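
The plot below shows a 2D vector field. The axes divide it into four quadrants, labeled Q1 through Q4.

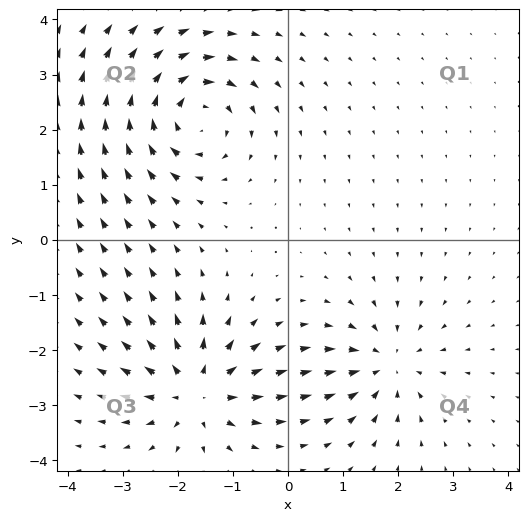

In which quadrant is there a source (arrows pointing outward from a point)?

Q3

The source sits at approximately (-1.7, -2.8), which lies in quadrant Q3. The divergence there is about +6, positive as expected for a source.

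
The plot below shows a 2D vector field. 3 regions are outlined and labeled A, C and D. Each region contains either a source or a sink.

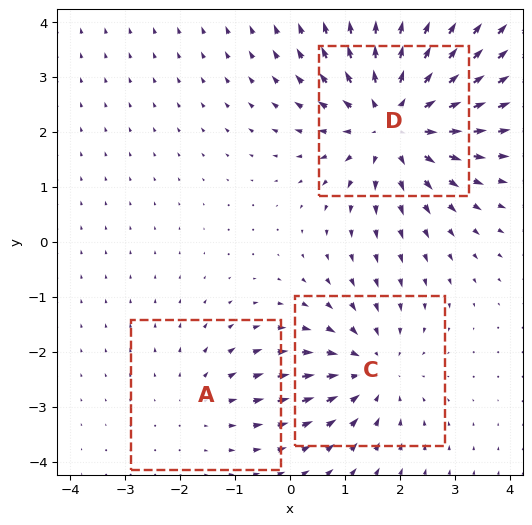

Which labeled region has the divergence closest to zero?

Divergence at each region's feature centre — A: about +2, C: about -3, D: about +4. Region A is closest to zero.

A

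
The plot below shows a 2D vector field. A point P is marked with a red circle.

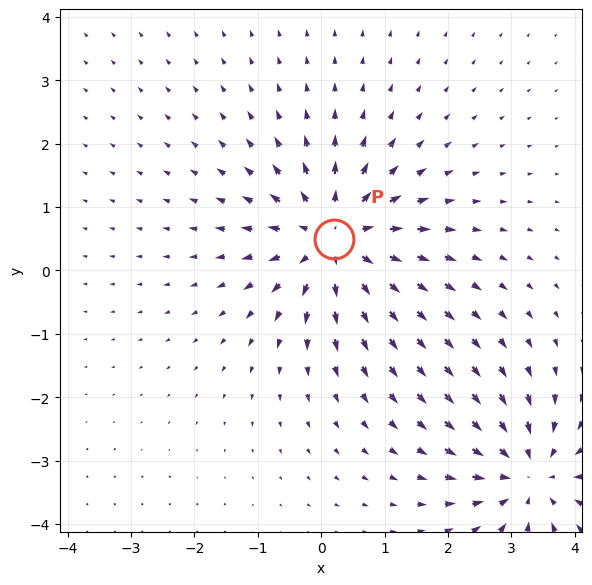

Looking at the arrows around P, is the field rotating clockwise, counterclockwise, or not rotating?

not rotating

Near P at (0.2, 0.5) the arrows show no circulation. The curl there is ≈0.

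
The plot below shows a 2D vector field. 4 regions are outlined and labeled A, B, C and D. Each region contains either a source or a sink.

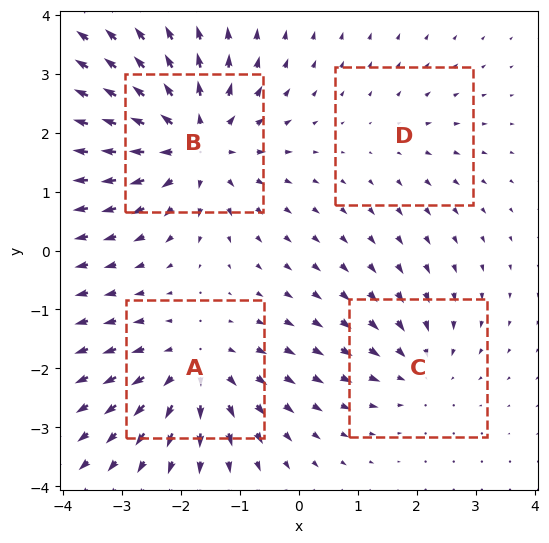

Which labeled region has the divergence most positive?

B

Divergence at each region's feature centre — A: about +5, B: about +7, C: about -3, D: about +2. Region B is most positive.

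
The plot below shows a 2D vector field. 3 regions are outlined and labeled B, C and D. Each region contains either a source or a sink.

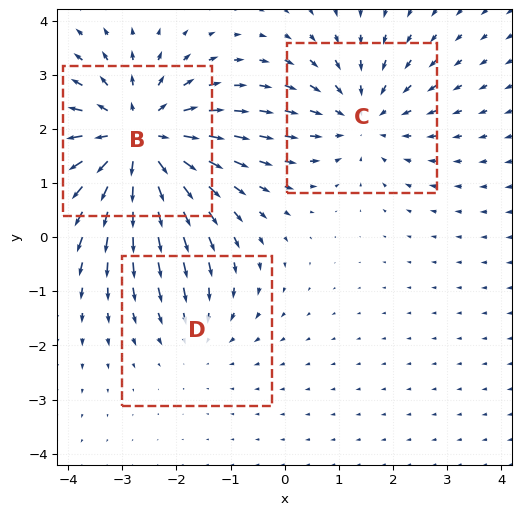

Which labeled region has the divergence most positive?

B

Divergence at each region's feature centre — B: about +5, C: about -3, D: about -2. Region B is most positive.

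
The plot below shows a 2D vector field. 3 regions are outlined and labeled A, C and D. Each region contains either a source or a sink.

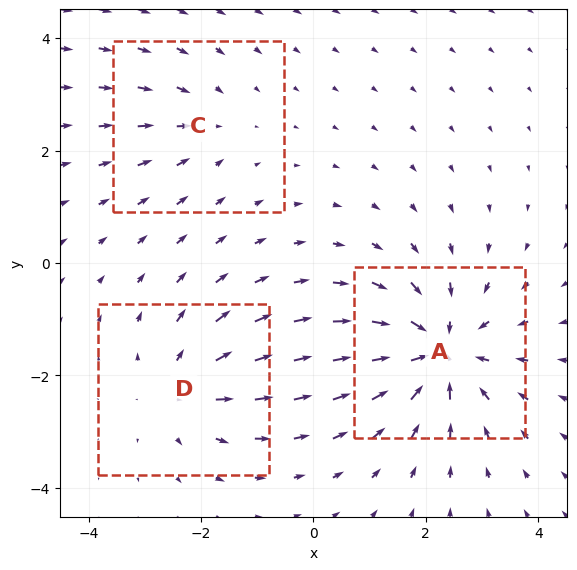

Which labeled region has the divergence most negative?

A

Divergence at each region's feature centre — A: about -5, C: about -2, D: about +3. Region A is most negative.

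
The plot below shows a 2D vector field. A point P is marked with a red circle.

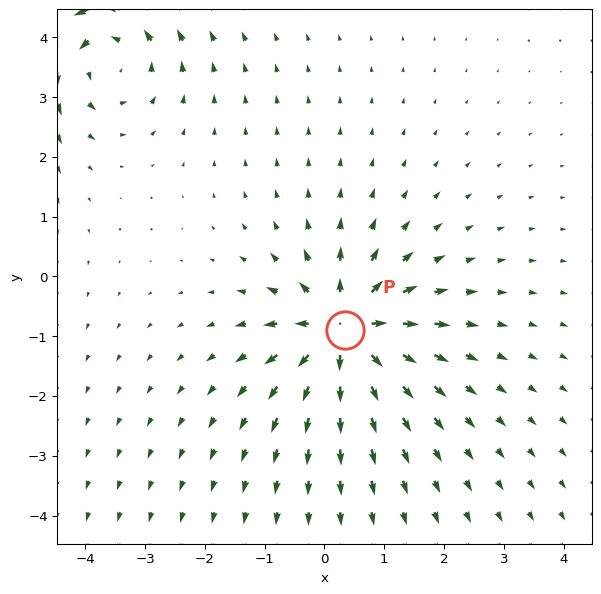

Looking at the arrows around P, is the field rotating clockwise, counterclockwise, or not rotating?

Near P at (0.3, -0.9) the arrows show no circulation. The curl there is ≈0.

not rotating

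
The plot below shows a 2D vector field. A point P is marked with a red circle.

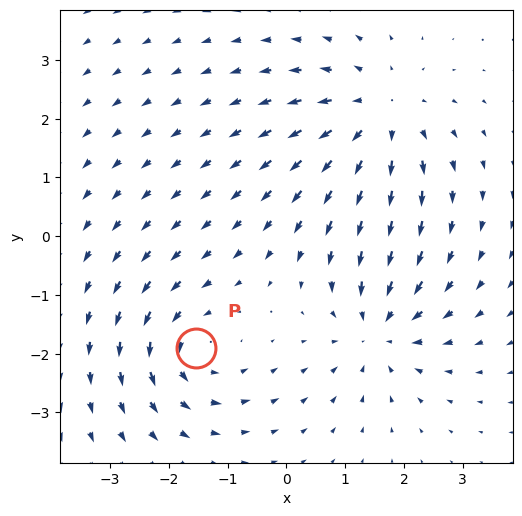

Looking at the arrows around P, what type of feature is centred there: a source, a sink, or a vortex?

At P (-1.5, -1.9) the arrows circulate counterclockwise. Divergence ≈0, curl about +4 — near-zero divergence with nonzero curl is a vortex.

vortex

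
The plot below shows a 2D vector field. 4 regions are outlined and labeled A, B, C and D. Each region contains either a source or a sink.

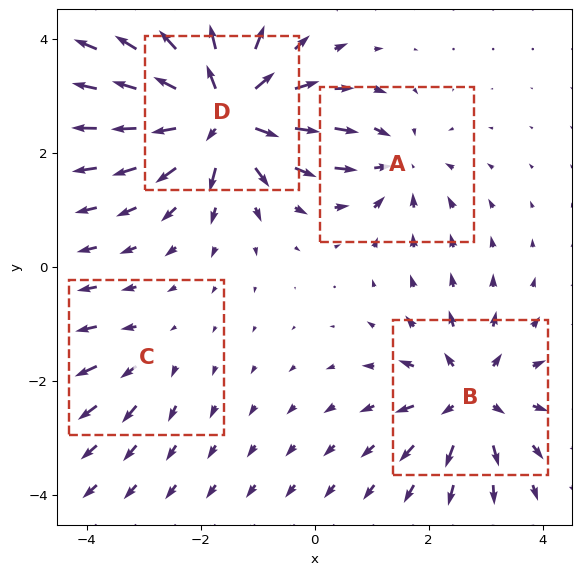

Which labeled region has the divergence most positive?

D

Divergence at each region's feature centre — A: about -4, B: about +6, C: about +2, D: about +9. Region D is most positive.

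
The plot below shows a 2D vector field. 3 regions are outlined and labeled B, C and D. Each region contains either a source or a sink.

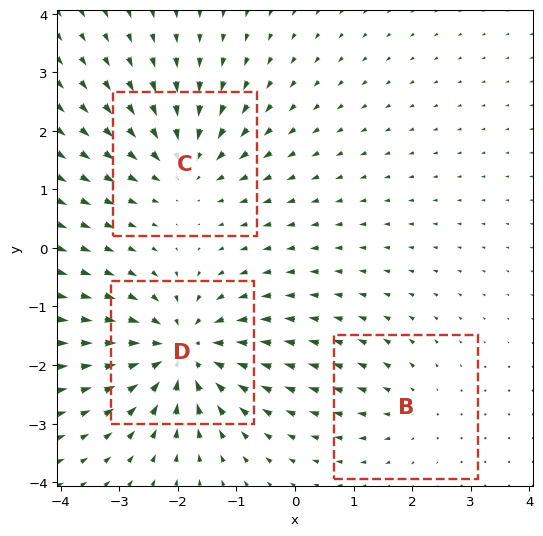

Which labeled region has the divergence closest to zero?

B

Divergence at each region's feature centre — B: about +2, C: about -3, D: about -5. Region B is closest to zero.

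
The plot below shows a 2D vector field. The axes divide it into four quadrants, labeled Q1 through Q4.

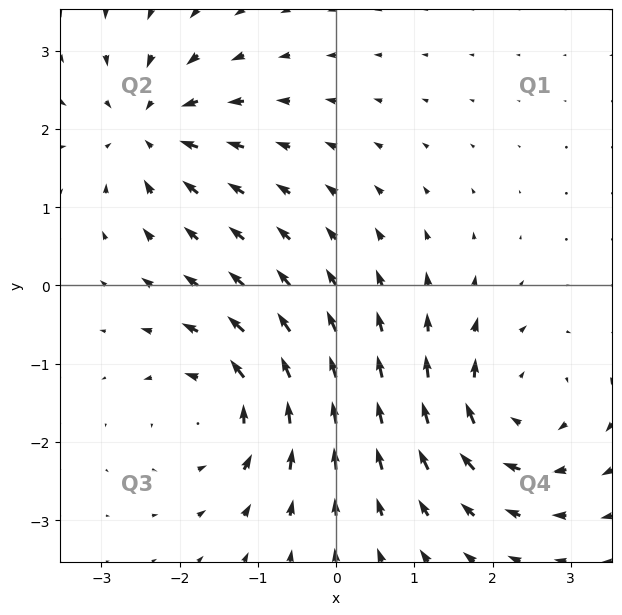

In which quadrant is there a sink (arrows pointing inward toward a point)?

Q2

The sink sits at approximately (-2.4, 2.0), which lies in quadrant Q2. The divergence there is about -5, negative as expected for a sink.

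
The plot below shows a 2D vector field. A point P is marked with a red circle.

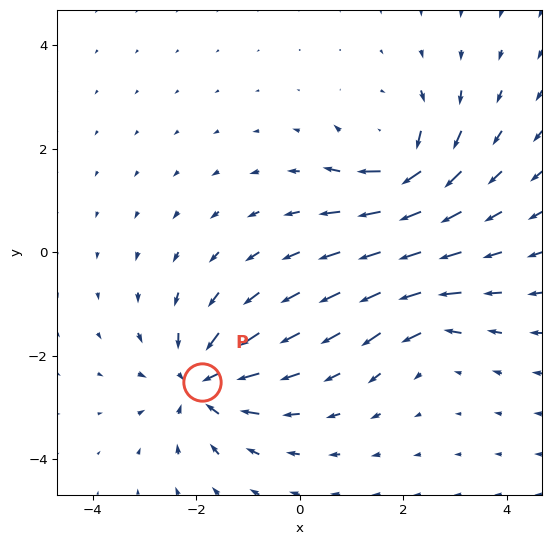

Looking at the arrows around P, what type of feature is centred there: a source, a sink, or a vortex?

At P (-1.9, -2.5) the arrows converge inward. Divergence about -5, curl ≈0 — negative divergence with near-zero curl is a sink.

sink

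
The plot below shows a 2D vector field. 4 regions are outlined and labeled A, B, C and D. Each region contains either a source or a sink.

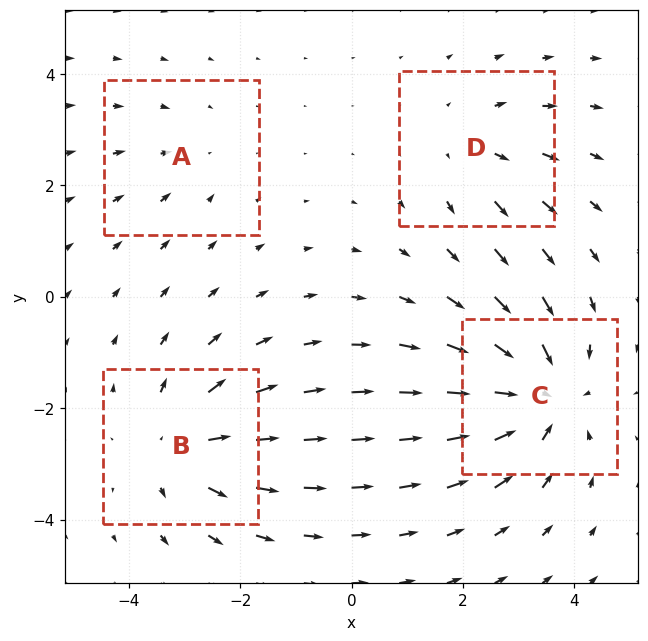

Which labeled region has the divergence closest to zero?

A

Divergence at each region's feature centre — A: about -2, B: about +4, C: about -6, D: about +3. Region A is closest to zero.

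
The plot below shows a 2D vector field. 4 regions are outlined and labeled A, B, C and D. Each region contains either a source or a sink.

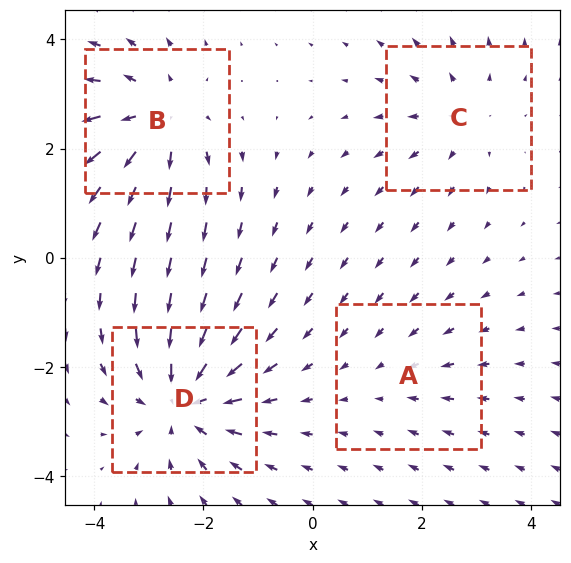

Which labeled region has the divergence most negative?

D

Divergence at each region's feature centre — A: about -2, B: about +5, C: about +3, D: about -6. Region D is most negative.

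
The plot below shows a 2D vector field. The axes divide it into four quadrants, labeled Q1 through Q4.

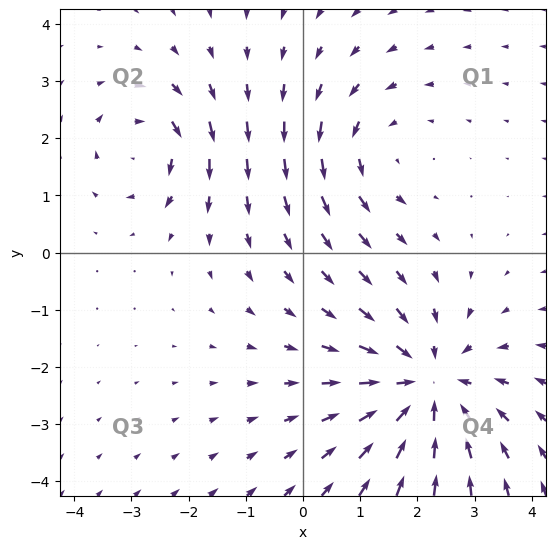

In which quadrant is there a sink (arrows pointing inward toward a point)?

The sink sits at approximately (2.2, -2.3), which lies in quadrant Q4. The divergence there is about -4, negative as expected for a sink.

Q4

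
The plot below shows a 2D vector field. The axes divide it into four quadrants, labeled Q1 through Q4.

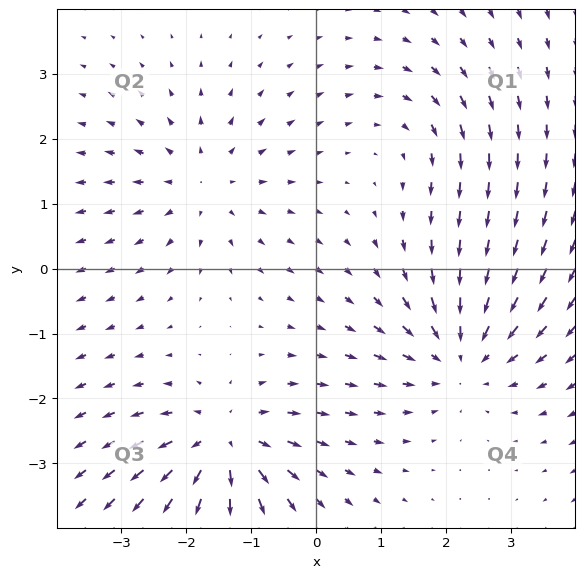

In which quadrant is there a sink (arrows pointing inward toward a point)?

Q4

The sink sits at approximately (2.2, -1.3), which lies in quadrant Q4. The divergence there is about -4, negative as expected for a sink.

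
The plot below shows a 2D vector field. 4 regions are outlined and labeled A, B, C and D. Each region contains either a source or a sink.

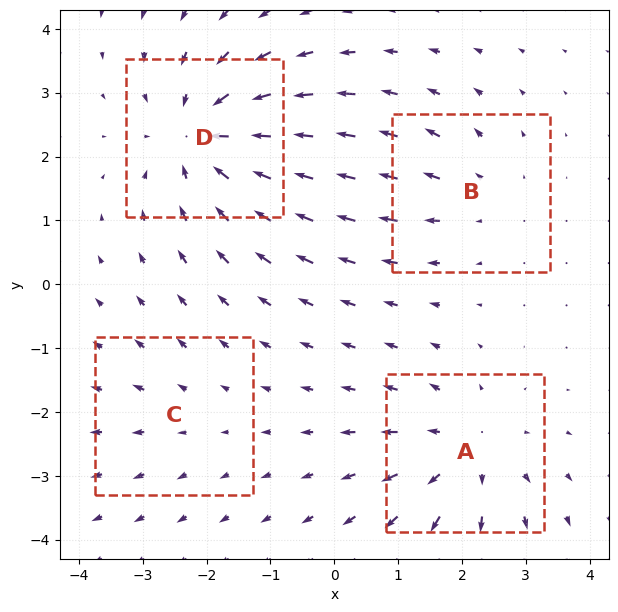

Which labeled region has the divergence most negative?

Divergence at each region's feature centre — A: about +4, B: about +3, C: about +2, D: about -6. Region D is most negative.

D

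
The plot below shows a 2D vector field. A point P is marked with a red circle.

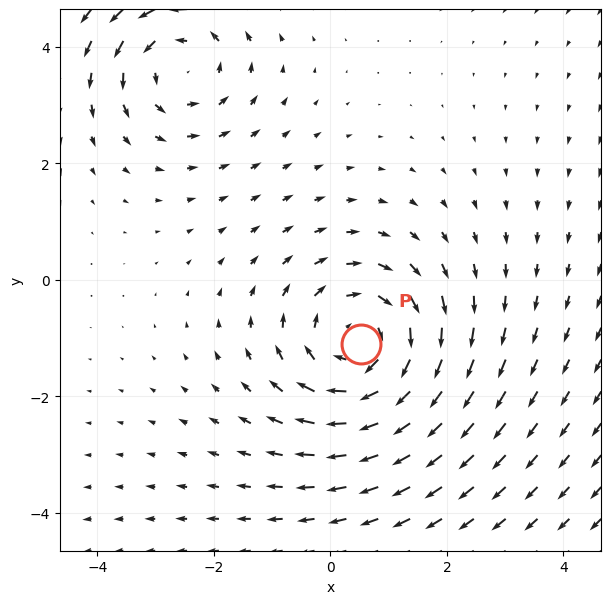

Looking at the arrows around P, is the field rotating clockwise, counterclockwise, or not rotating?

Near P at (0.5, -1.1) the arrows circulate clockwise. The curl (z-component) there is about -4; negative curl means clockwise rotation.

clockwise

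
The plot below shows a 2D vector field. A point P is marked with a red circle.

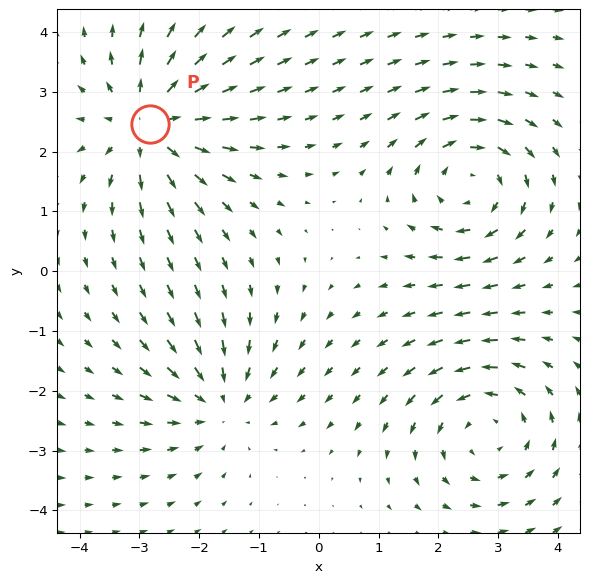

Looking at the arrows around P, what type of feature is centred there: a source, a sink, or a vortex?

source

At P (-2.8, 2.5) the arrows spread outward. Divergence about +6, curl ≈0 — positive divergence with near-zero curl is a source.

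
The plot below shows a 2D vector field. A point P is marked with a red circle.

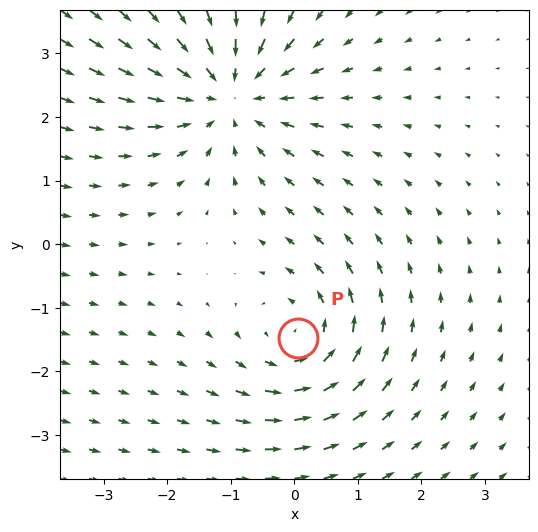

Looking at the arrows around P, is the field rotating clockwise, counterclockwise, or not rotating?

Near P at (0.1, -1.5) the arrows circulate counterclockwise. The curl (z-component) there is about +4; positive curl means counterclockwise rotation.

counterclockwise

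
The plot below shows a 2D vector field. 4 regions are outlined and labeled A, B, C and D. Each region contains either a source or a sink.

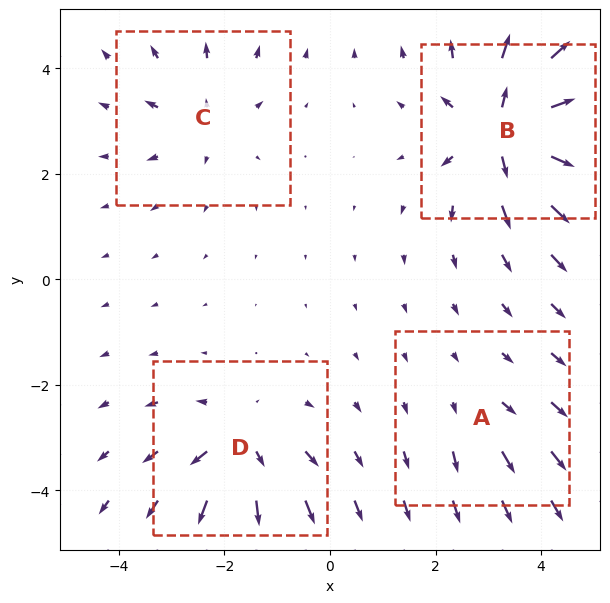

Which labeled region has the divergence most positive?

Divergence at each region's feature centre — A: about +2, B: about +9, C: about +4, D: about +5. Region B is most positive.

B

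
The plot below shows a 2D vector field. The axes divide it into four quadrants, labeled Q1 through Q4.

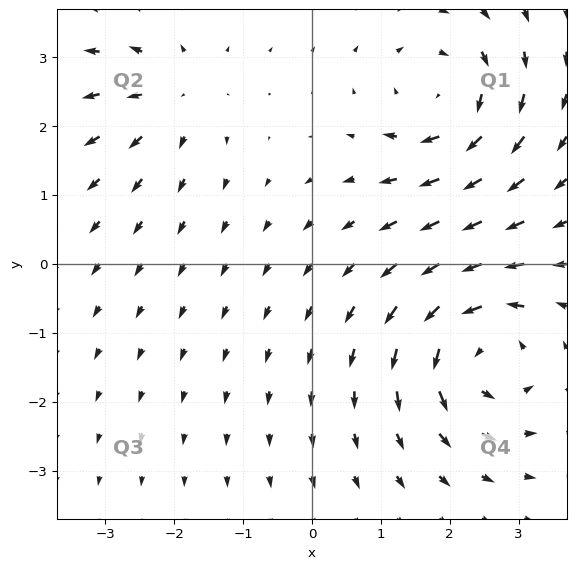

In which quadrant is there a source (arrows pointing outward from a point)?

Q2

The source sits at approximately (-2.0, 2.5), which lies in quadrant Q2. The divergence there is about +3, positive as expected for a source.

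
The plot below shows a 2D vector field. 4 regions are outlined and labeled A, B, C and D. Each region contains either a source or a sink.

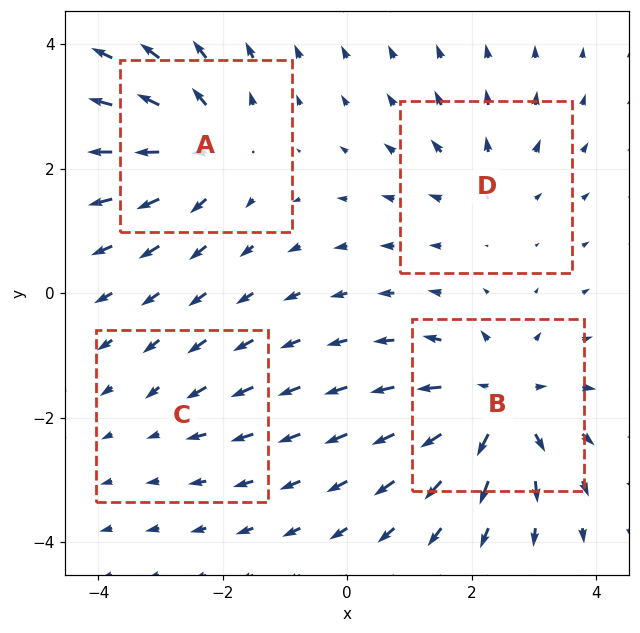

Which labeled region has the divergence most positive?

Divergence at each region's feature centre — A: about +5, B: about +7, C: about -2, D: about +3. Region B is most positive.

B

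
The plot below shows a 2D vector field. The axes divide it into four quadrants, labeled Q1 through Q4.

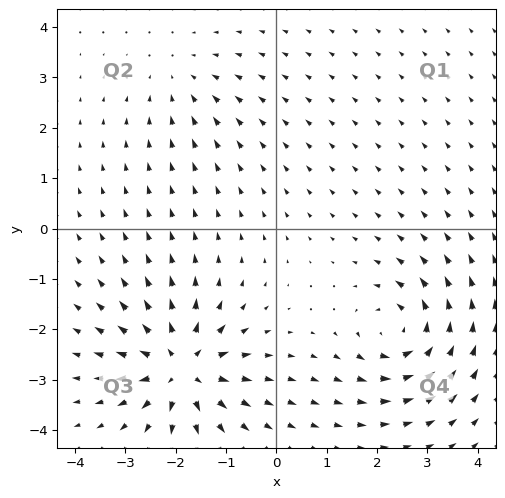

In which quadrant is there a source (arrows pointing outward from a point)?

The source sits at approximately (-1.9, -2.8), which lies in quadrant Q3. The divergence there is about +7, positive as expected for a source.

Q3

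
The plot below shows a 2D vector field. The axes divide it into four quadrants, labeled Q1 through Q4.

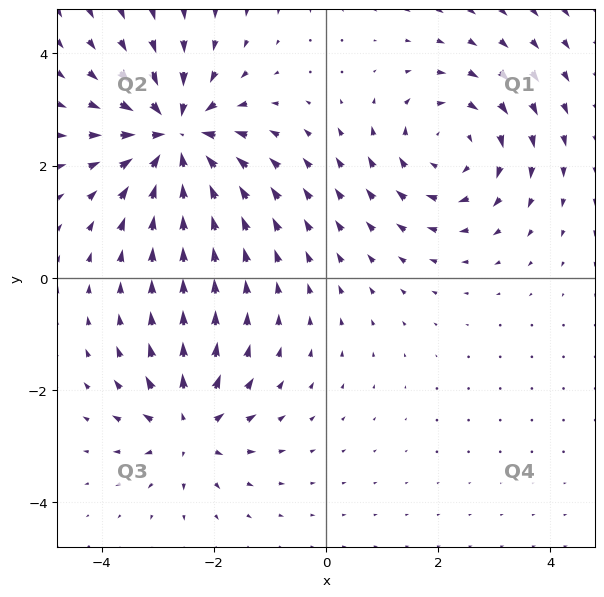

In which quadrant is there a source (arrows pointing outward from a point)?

Q3

The source sits at approximately (-2.4, -2.7), which lies in quadrant Q3. The divergence there is about +4, positive as expected for a source.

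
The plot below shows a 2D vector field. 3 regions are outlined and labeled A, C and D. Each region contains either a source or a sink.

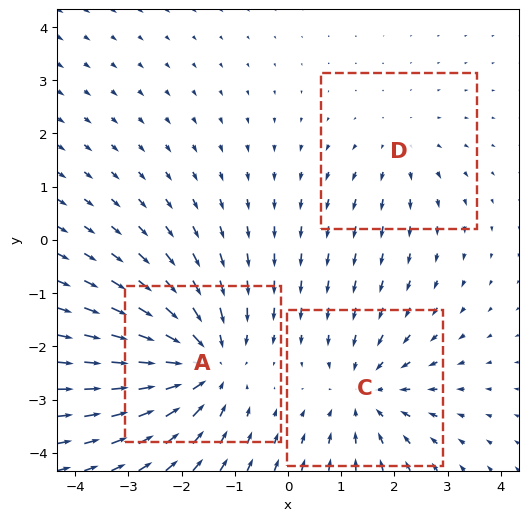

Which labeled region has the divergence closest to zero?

D

Divergence at each region's feature centre — A: about -4, C: about -3, D: about +2. Region D is closest to zero.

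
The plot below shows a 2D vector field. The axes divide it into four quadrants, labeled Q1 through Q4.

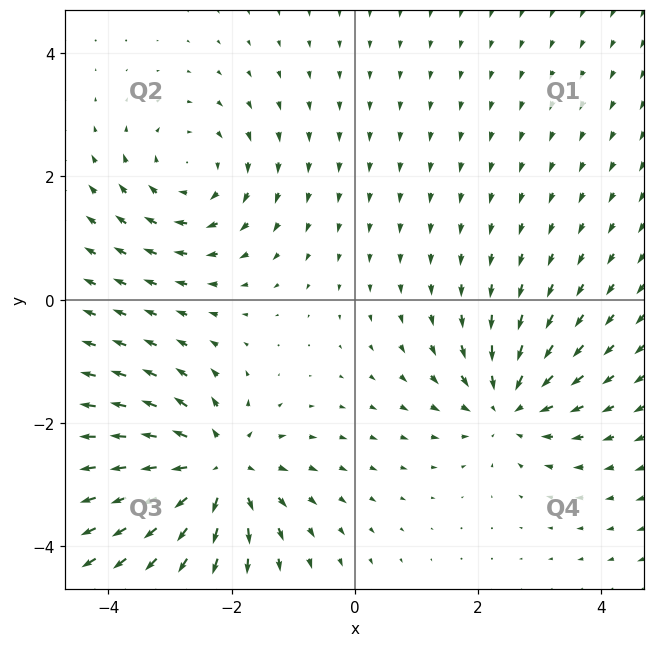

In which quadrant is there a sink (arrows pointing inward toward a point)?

The sink sits at approximately (2.5, -1.7), which lies in quadrant Q4. The divergence there is about -4, negative as expected for a sink.

Q4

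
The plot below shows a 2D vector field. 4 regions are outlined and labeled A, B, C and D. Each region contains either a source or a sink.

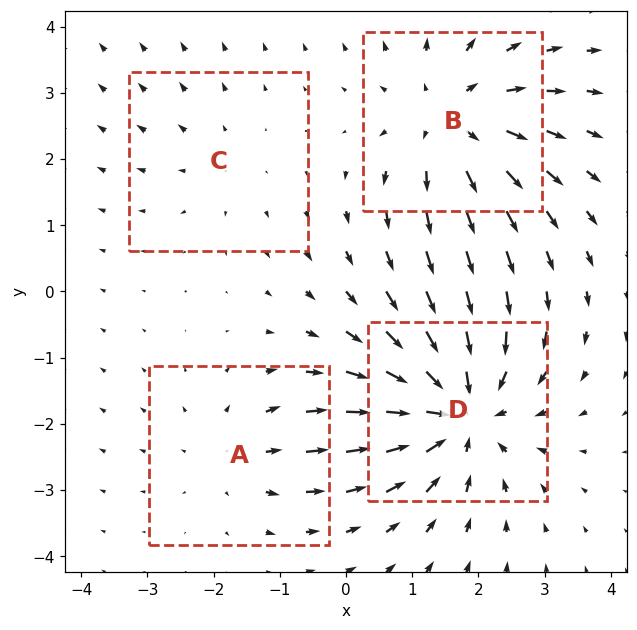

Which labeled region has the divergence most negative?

D

Divergence at each region's feature centre — A: about +3, B: about +5, C: about +2, D: about -6. Region D is most negative.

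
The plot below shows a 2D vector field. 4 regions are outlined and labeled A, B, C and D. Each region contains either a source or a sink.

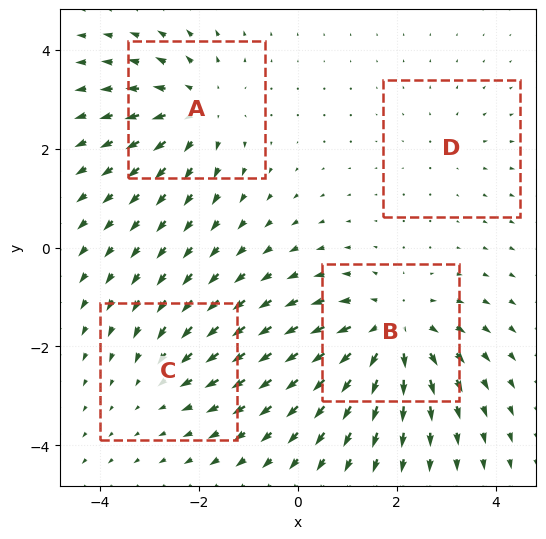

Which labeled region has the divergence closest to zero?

D

Divergence at each region's feature centre — A: about +4, B: about +6, C: about -3, D: about +2. Region D is closest to zero.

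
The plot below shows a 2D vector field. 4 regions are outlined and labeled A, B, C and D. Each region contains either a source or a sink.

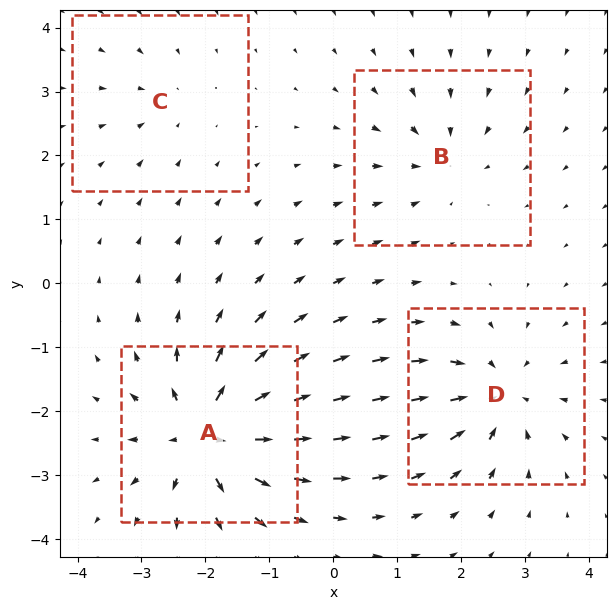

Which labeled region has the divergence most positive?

Divergence at each region's feature centre — A: about +8, B: about -4, C: about -3, D: about -6. Region A is most positive.

A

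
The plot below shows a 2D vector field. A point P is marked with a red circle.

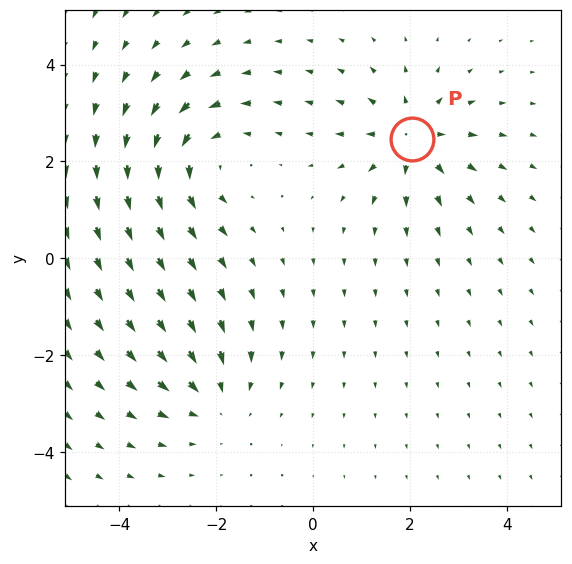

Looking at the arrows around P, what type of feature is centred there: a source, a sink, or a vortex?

source

At P (2.0, 2.5) the arrows spread outward. Divergence about +4, curl ≈0 — positive divergence with near-zero curl is a source.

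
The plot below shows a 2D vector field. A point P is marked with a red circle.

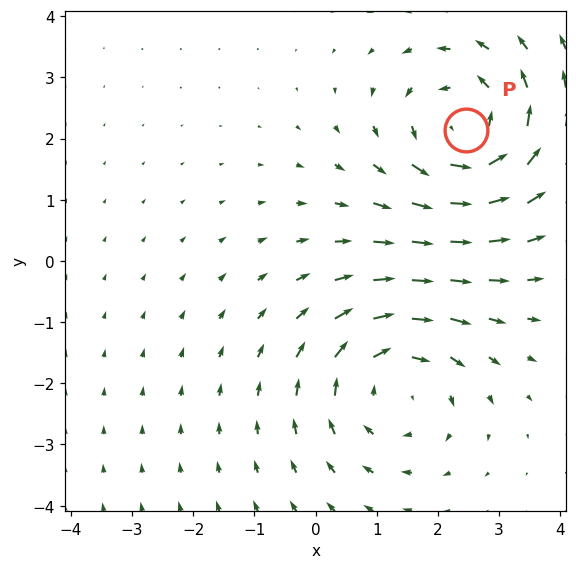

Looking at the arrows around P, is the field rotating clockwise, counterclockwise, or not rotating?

Near P at (2.5, 2.1) the arrows circulate counterclockwise. The curl (z-component) there is about +4; positive curl means counterclockwise rotation.

counterclockwise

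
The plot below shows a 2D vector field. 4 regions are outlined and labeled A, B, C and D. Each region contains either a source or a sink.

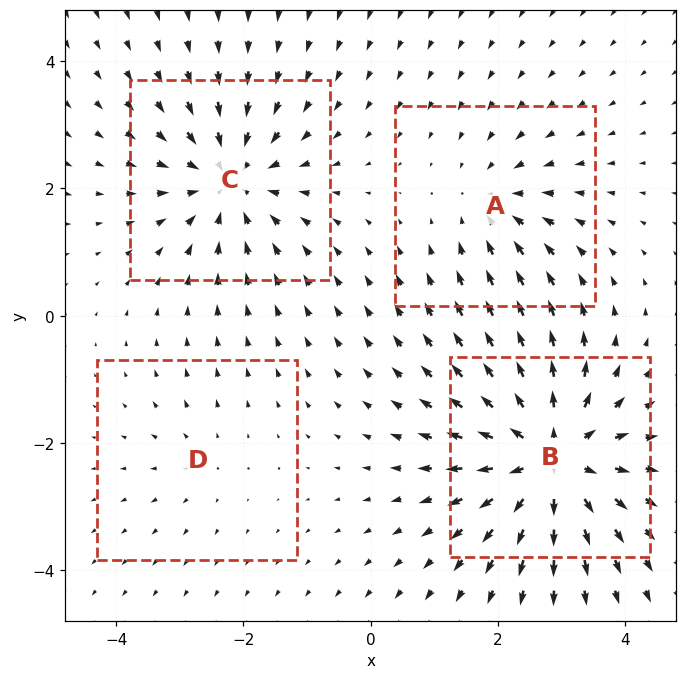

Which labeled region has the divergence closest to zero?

Divergence at each region's feature centre — A: about -3, B: about +7, C: about -5, D: about +2. Region D is closest to zero.

D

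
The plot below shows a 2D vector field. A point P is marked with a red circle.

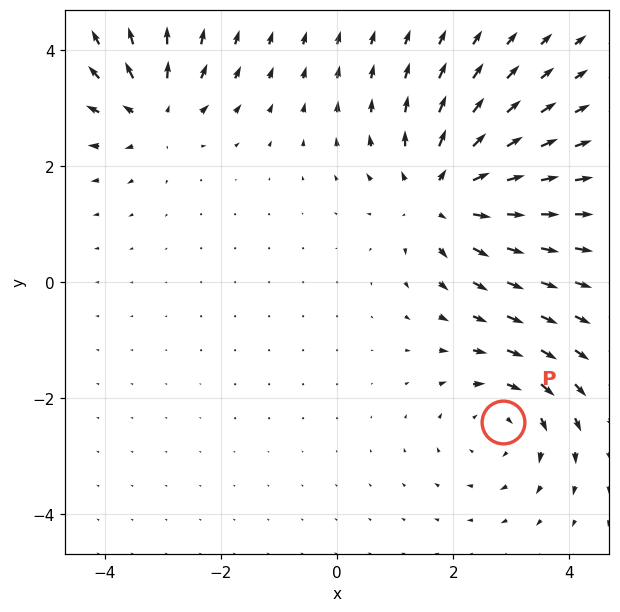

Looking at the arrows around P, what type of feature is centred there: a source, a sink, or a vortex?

At P (2.9, -2.4) the arrows circulate clockwise. Divergence ≈0, curl about -3 — near-zero divergence with nonzero curl is a vortex.

vortex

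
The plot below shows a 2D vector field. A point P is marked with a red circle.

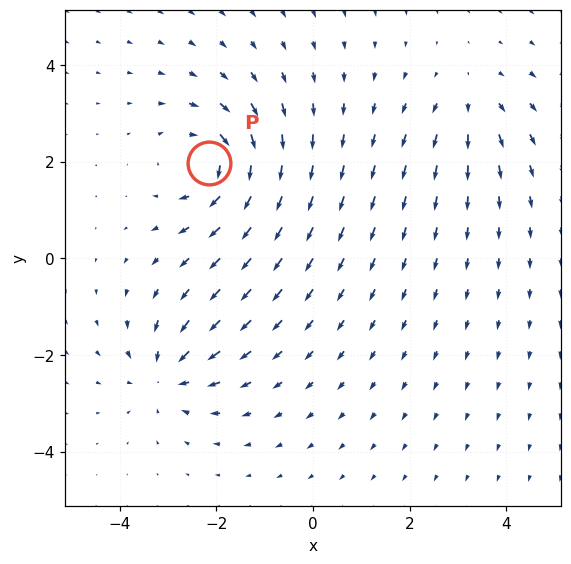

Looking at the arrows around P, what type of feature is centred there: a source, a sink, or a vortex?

At P (-2.2, 2.0) the arrows circulate clockwise. Divergence ≈0, curl about -6 — near-zero divergence with nonzero curl is a vortex.

vortex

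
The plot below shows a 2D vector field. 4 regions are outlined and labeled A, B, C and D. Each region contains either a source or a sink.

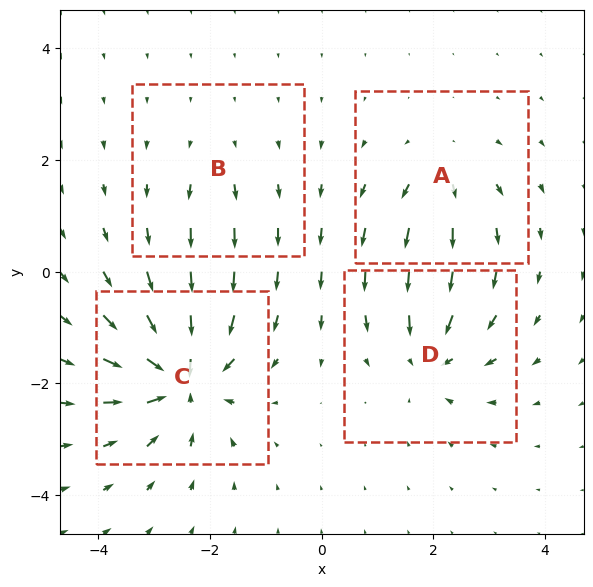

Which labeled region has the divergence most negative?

C

Divergence at each region's feature centre — A: about +4, B: about +2, C: about -9, D: about -6. Region C is most negative.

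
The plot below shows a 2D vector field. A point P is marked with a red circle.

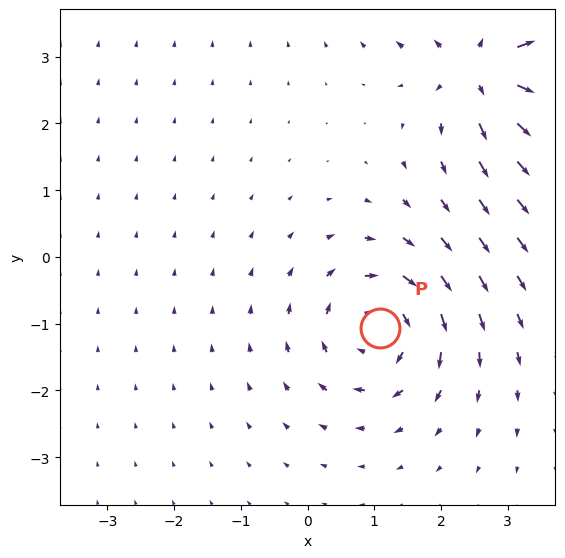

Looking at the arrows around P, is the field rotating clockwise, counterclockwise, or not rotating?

Near P at (1.1, -1.1) the arrows circulate clockwise. The curl (z-component) there is about -4; negative curl means clockwise rotation.

clockwise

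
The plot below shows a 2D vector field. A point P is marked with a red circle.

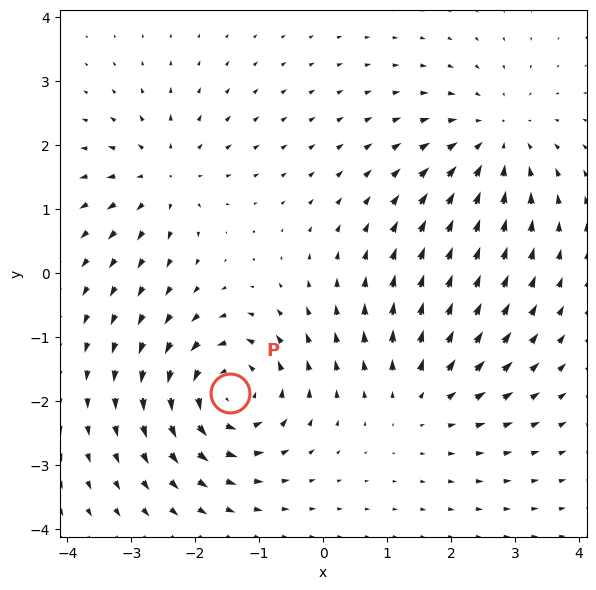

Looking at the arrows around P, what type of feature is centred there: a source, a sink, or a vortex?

vortex

At P (-1.5, -1.9) the arrows circulate counterclockwise. Divergence ≈0, curl about +7 — near-zero divergence with nonzero curl is a vortex.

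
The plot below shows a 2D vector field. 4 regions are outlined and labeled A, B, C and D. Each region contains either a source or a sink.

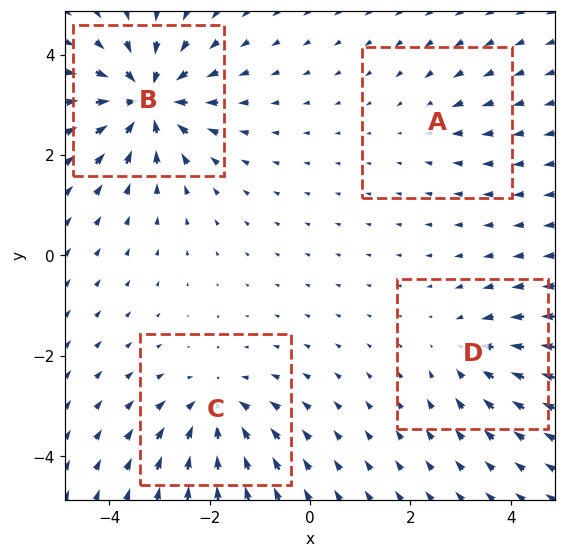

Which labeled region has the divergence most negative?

B

Divergence at each region's feature centre — A: about -2, B: about -8, C: about -5, D: about -4. Region B is most negative.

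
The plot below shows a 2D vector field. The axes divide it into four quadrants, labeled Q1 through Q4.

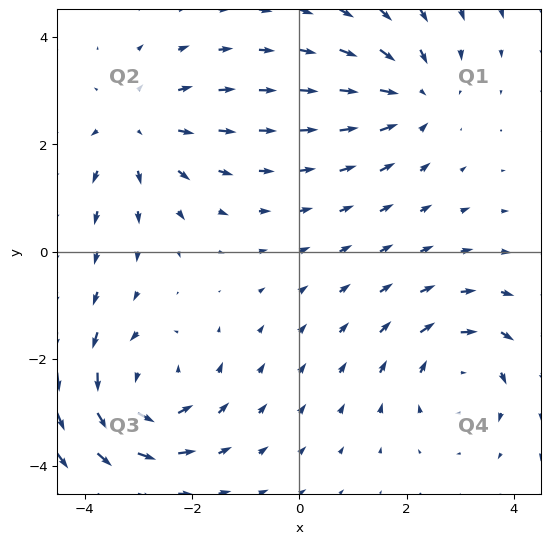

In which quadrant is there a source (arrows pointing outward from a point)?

Q2

The source sits at approximately (-3.0, 2.3), which lies in quadrant Q2. The divergence there is about +3, positive as expected for a source.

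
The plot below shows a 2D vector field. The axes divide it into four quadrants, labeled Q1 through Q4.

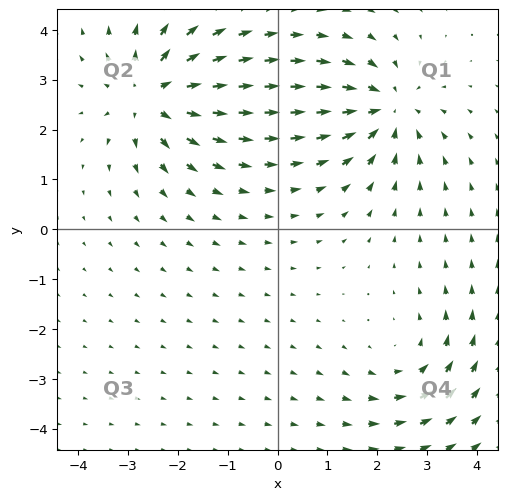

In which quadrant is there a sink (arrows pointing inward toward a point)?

Q1

The sink sits at approximately (2.2, 2.4), which lies in quadrant Q1. The divergence there is about -5, negative as expected for a sink.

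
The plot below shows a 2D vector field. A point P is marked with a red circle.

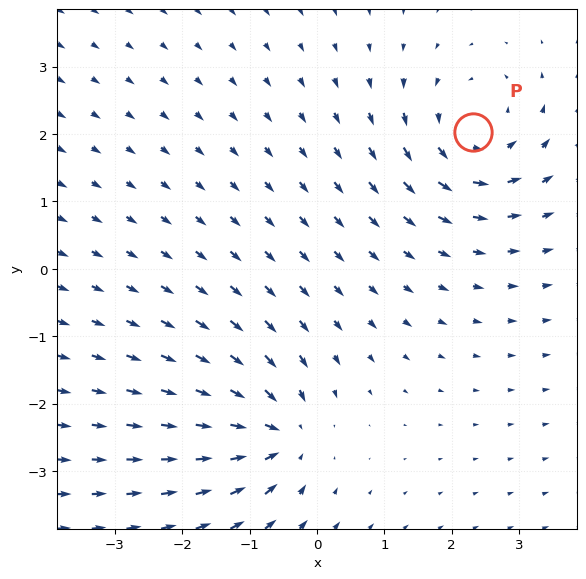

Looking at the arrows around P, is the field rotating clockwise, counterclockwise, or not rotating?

counterclockwise

Near P at (2.3, 2.0) the arrows circulate counterclockwise. The curl (z-component) there is about +3; positive curl means counterclockwise rotation.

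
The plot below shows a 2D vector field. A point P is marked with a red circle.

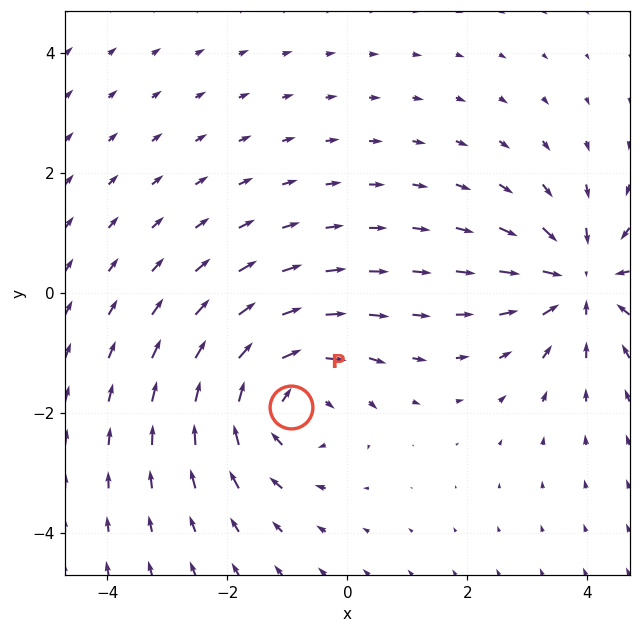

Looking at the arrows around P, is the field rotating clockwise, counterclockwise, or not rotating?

clockwise

Near P at (-0.9, -1.9) the arrows circulate clockwise. The curl (z-component) there is about -5; negative curl means clockwise rotation.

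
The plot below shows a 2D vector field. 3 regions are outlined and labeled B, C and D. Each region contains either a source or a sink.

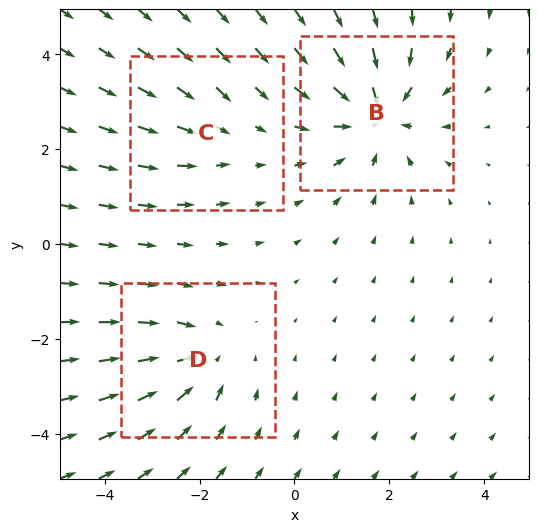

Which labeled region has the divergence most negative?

Divergence at each region's feature centre — B: about -5, C: about -2, D: about -3. Region B is most negative.

B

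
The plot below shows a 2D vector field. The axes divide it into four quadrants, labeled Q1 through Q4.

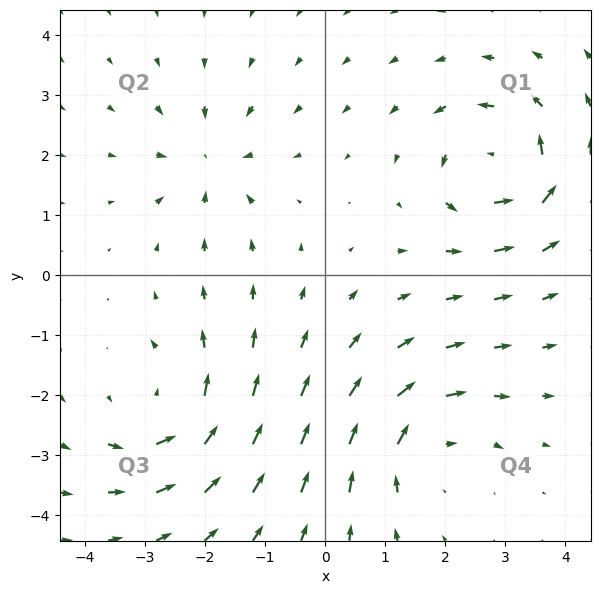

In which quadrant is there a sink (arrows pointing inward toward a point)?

Q2

The sink sits at approximately (-1.9, 1.9), which lies in quadrant Q2. The divergence there is about -4, negative as expected for a sink.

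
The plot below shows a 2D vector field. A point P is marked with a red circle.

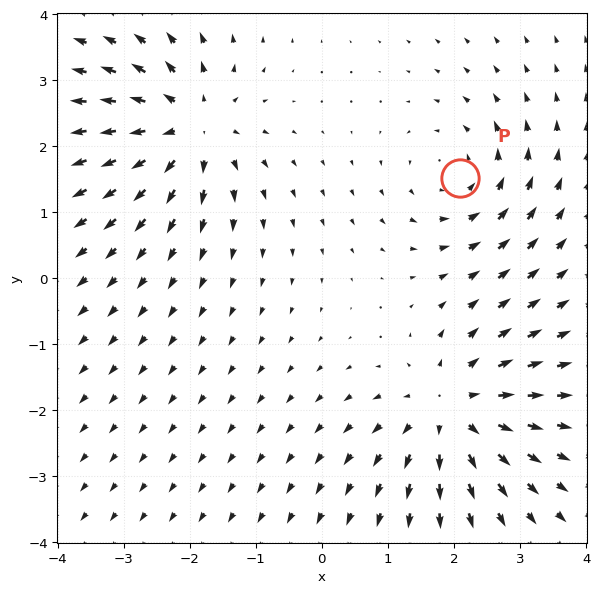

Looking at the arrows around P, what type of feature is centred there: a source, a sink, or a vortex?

vortex

At P (2.1, 1.5) the arrows circulate counterclockwise. Divergence ≈0, curl about +4 — near-zero divergence with nonzero curl is a vortex.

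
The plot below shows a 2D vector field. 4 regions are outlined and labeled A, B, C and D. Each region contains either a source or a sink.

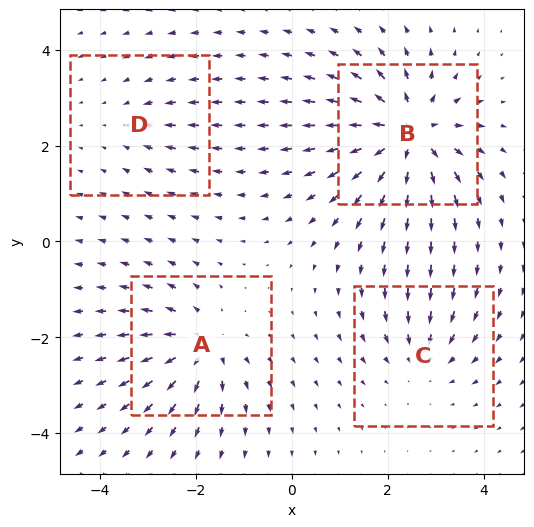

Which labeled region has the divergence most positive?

B

Divergence at each region's feature centre — A: about +6, B: about +8, C: about -4, D: about -2. Region B is most positive.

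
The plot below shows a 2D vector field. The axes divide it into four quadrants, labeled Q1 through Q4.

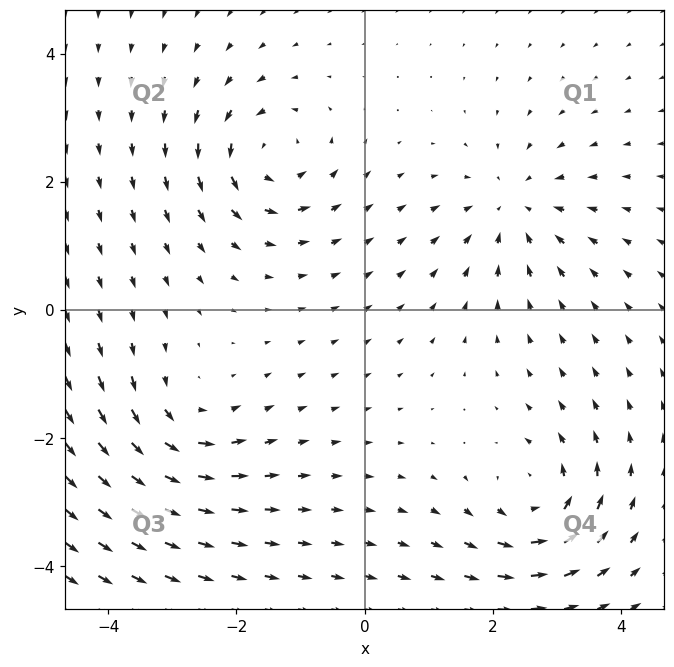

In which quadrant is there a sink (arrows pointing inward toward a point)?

Q1

The sink sits at approximately (2.3, 1.6), which lies in quadrant Q1. The divergence there is about -4, negative as expected for a sink.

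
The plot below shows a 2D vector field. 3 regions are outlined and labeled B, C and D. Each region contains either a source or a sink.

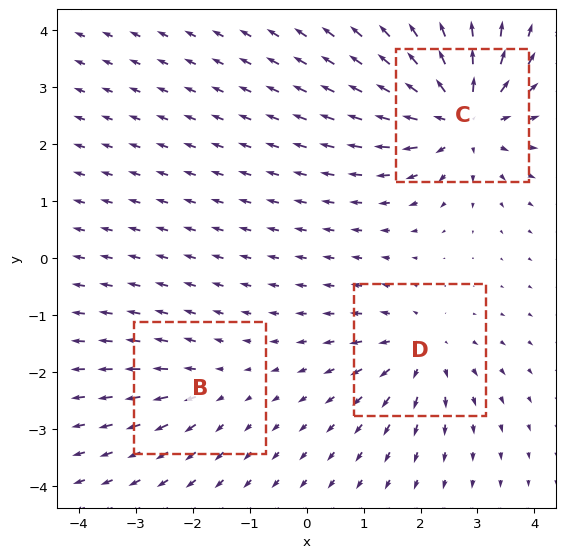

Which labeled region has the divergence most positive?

C

Divergence at each region's feature centre — B: about +2, C: about +6, D: about +3. Region C is most positive.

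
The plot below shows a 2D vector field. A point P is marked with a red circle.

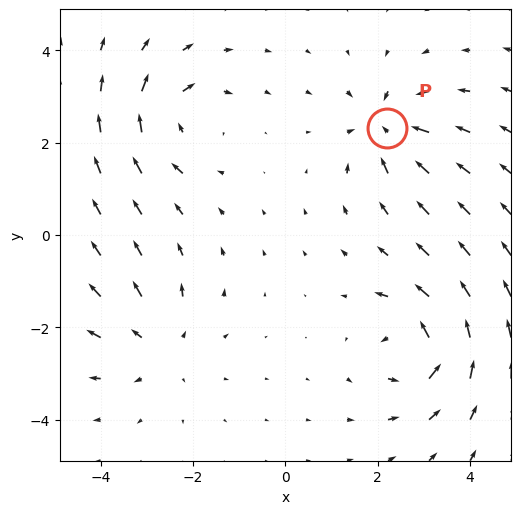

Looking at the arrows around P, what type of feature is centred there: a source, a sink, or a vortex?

At P (2.2, 2.3) the arrows converge inward. Divergence about -5, curl ≈0 — negative divergence with near-zero curl is a sink.

sink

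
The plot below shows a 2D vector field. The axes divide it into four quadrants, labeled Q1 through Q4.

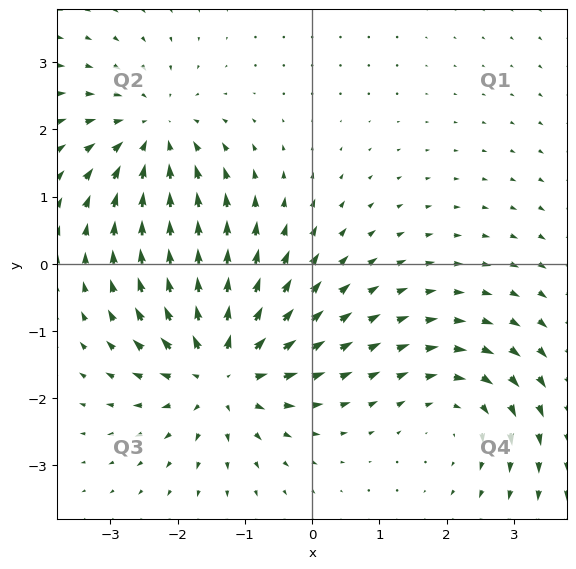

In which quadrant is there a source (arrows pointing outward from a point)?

Q3

The source sits at approximately (-1.4, -1.6), which lies in quadrant Q3. The divergence there is about +4, positive as expected for a source.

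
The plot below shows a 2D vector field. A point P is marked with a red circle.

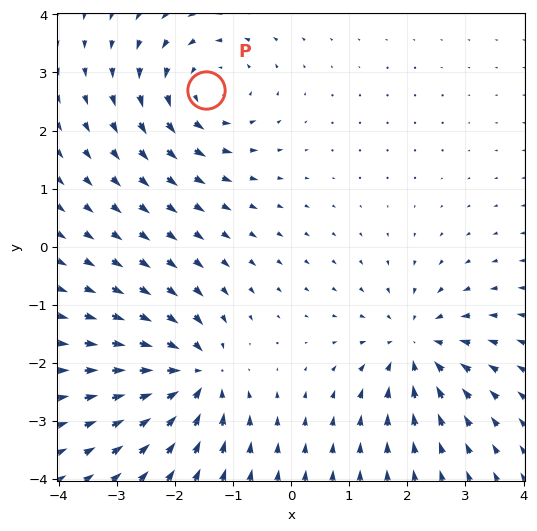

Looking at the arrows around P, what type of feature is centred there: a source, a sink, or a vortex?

At P (-1.5, 2.7) the arrows circulate counterclockwise. Divergence ≈0, curl about +5 — near-zero divergence with nonzero curl is a vortex.

vortex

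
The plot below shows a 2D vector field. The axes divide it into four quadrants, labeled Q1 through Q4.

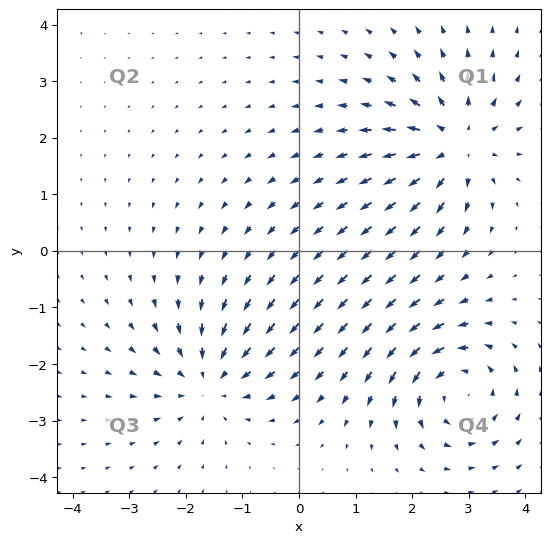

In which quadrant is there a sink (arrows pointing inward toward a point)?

Q3

The sink sits at approximately (-1.6, -2.3), which lies in quadrant Q3. The divergence there is about -5, negative as expected for a sink.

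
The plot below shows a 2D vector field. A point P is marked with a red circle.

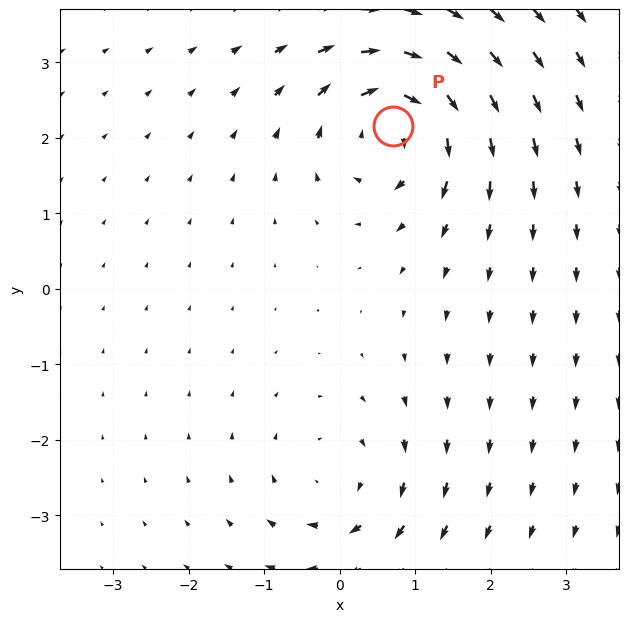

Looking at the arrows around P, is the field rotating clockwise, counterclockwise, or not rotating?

Near P at (0.7, 2.2) the arrows circulate clockwise. The curl (z-component) there is about -5; negative curl means clockwise rotation.

clockwise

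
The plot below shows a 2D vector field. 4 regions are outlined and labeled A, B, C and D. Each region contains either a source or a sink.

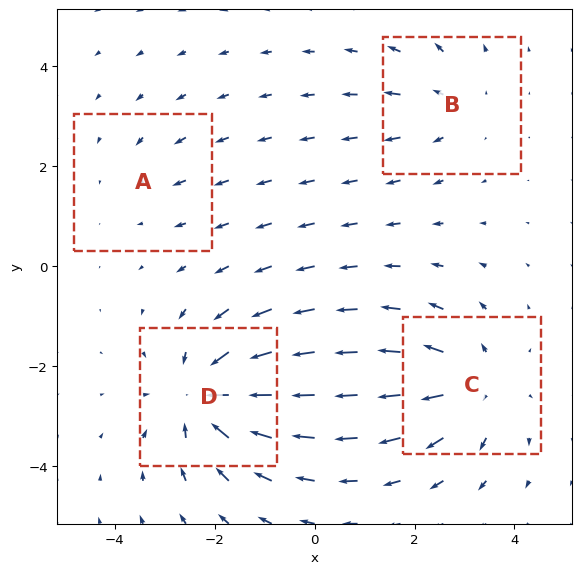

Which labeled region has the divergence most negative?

Divergence at each region's feature centre — A: about -2, B: about +3, C: about +5, D: about -6. Region D is most negative.

D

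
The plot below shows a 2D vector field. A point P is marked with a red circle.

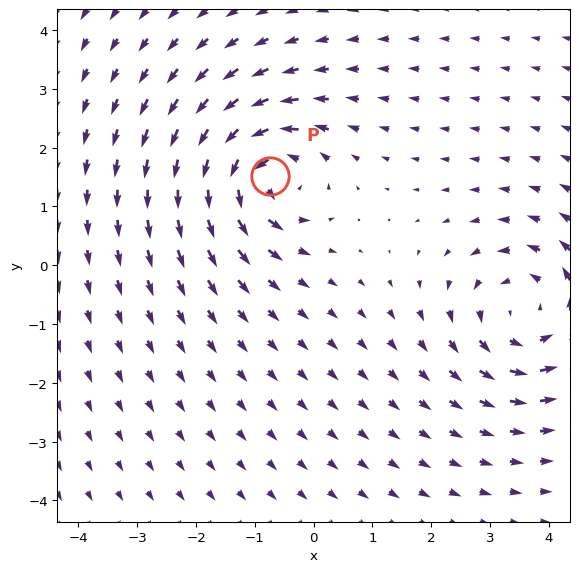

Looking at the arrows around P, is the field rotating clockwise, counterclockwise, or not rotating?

counterclockwise

Near P at (-0.7, 1.5) the arrows circulate counterclockwise. The curl (z-component) there is about +6; positive curl means counterclockwise rotation.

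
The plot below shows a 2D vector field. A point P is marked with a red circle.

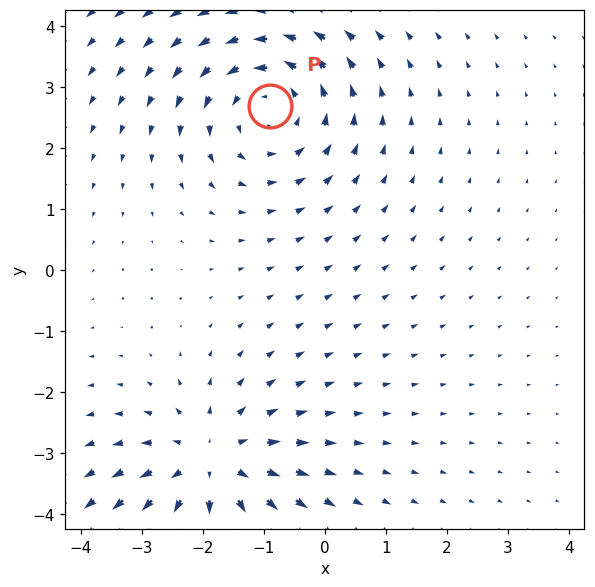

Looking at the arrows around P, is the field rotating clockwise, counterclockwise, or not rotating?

Near P at (-0.9, 2.7) the arrows circulate counterclockwise. The curl (z-component) there is about +4; positive curl means counterclockwise rotation.

counterclockwise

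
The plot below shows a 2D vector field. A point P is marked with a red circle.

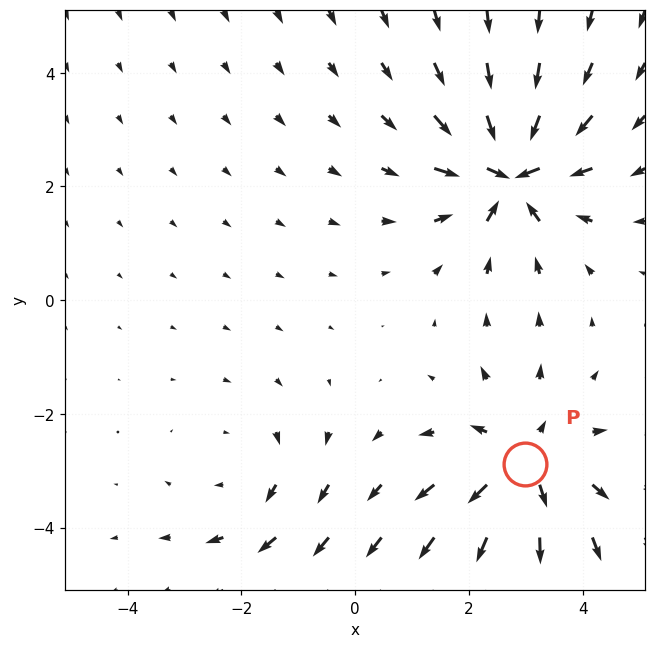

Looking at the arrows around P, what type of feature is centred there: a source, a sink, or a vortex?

source

At P (3.0, -2.9) the arrows spread outward. Divergence about +4, curl ≈0 — positive divergence with near-zero curl is a source.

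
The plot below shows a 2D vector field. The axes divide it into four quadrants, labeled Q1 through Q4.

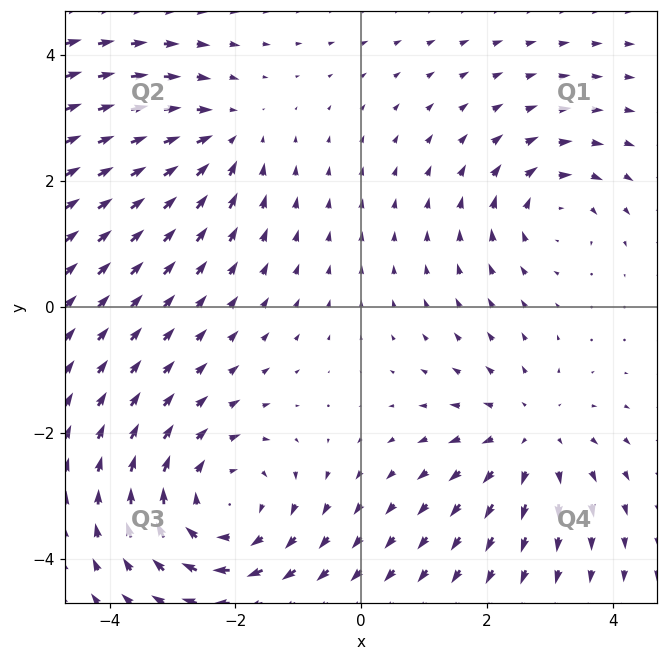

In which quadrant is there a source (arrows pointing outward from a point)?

Q4

The source sits at approximately (2.7, -2.0), which lies in quadrant Q4. The divergence there is about +3, positive as expected for a source.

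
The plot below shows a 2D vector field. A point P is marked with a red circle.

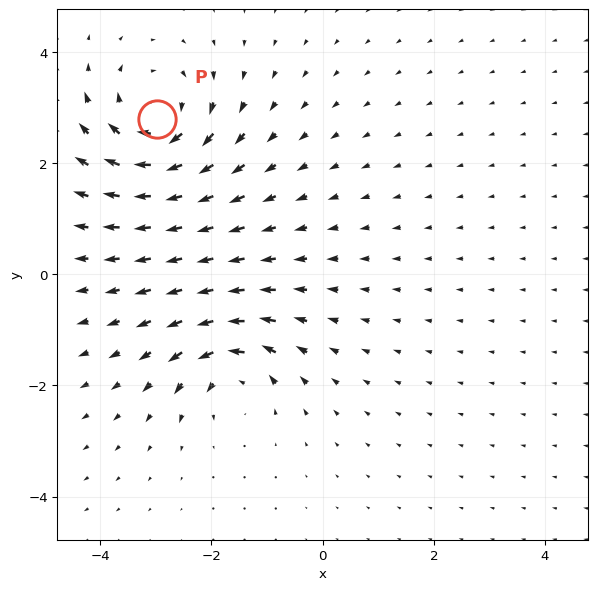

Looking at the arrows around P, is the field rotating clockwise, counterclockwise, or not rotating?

Near P at (-3.0, 2.8) the arrows circulate clockwise. The curl (z-component) there is about -5; negative curl means clockwise rotation.

clockwise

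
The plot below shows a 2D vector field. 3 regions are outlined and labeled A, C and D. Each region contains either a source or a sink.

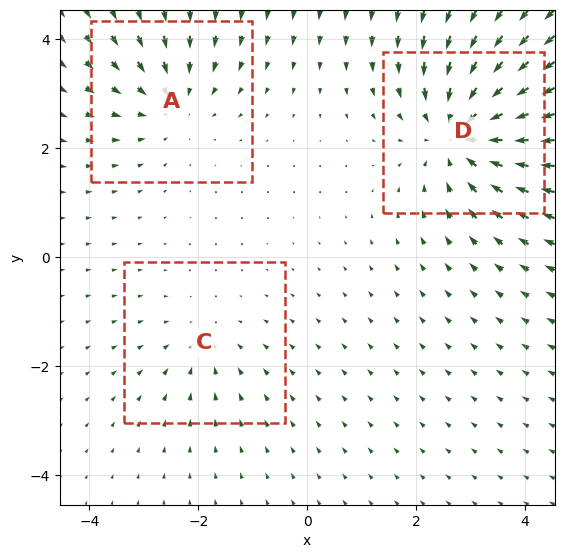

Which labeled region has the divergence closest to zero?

Divergence at each region's feature centre — A: about -3, C: about -2, D: about -5. Region C is closest to zero.

C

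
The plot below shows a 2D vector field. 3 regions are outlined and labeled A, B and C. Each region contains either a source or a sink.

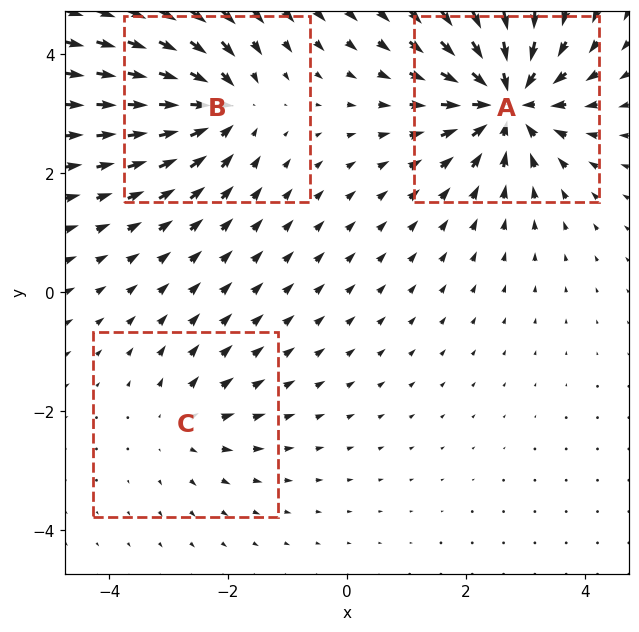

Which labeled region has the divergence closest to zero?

Divergence at each region's feature centre — A: about -6, B: about -4, C: about +2. Region C is closest to zero.

C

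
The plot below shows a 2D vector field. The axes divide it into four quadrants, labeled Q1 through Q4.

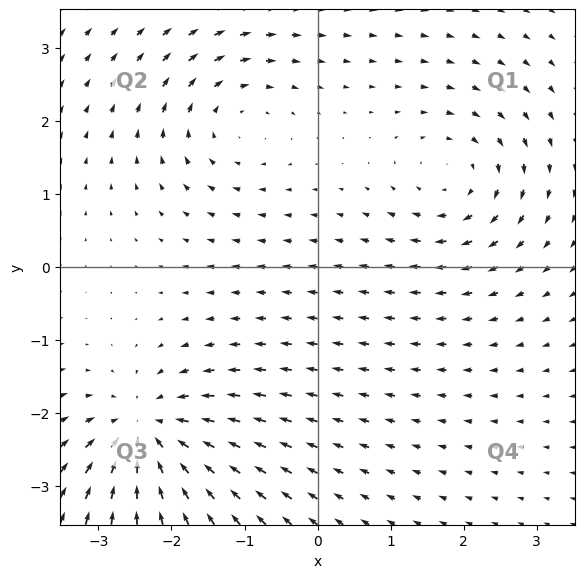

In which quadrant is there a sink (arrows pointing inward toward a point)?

The sink sits at approximately (-2.3, -2.3), which lies in quadrant Q3. The divergence there is about -6, negative as expected for a sink.

Q3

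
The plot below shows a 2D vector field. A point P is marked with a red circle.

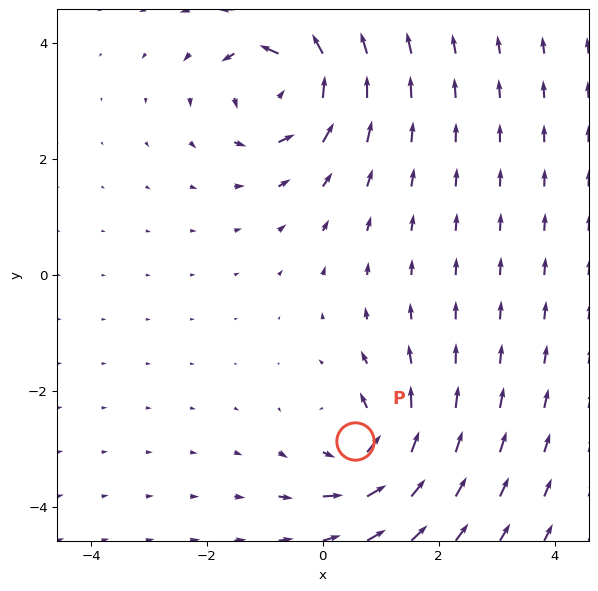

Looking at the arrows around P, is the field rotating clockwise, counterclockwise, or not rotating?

Near P at (0.6, -2.9) the arrows circulate counterclockwise. The curl (z-component) there is about +4; positive curl means counterclockwise rotation.

counterclockwise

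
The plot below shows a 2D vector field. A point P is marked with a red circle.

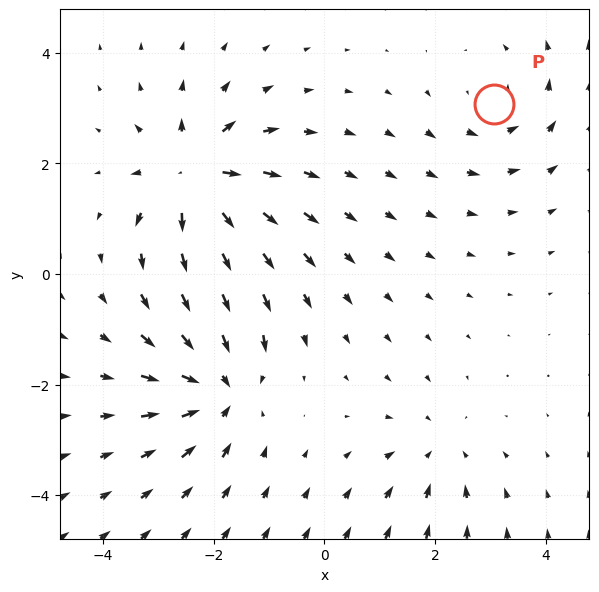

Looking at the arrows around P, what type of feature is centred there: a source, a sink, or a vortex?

vortex

At P (3.1, 3.1) the arrows circulate counterclockwise. Divergence ≈0, curl about +3 — near-zero divergence with nonzero curl is a vortex.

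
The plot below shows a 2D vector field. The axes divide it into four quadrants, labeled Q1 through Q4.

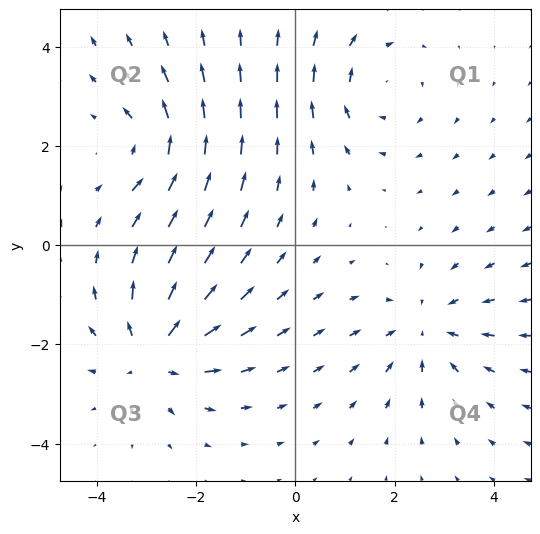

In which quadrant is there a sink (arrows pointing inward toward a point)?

Q4

The sink sits at approximately (2.7, -1.7), which lies in quadrant Q4. The divergence there is about -3, negative as expected for a sink.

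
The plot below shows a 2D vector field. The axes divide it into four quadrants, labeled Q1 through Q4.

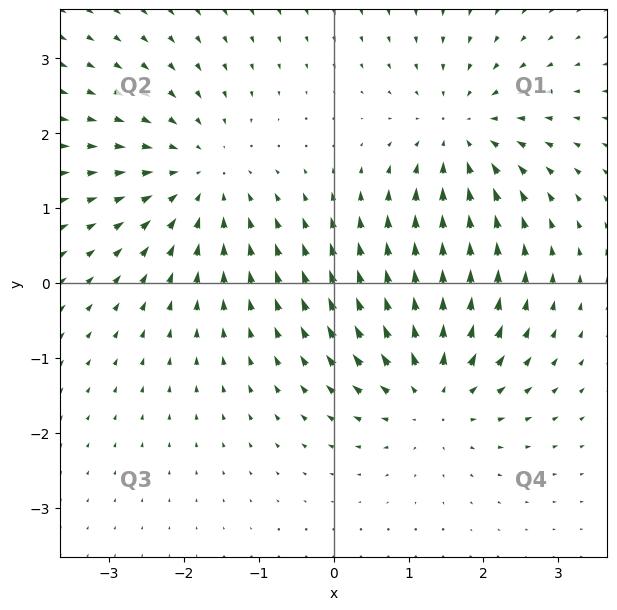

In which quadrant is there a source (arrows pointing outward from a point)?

Q4

The source sits at approximately (1.3, -1.4), which lies in quadrant Q4. The divergence there is about +5, positive as expected for a source.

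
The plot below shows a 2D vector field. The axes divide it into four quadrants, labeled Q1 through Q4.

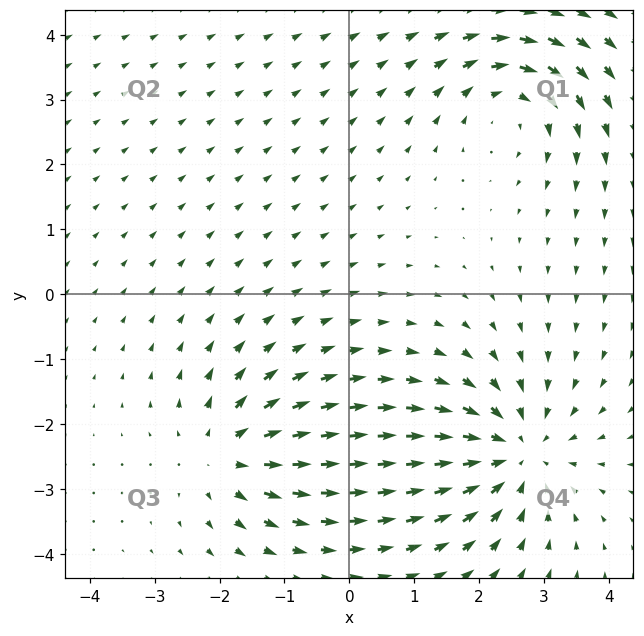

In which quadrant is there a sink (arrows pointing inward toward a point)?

The sink sits at approximately (2.6, -2.4), which lies in quadrant Q4. The divergence there is about -4, negative as expected for a sink.

Q4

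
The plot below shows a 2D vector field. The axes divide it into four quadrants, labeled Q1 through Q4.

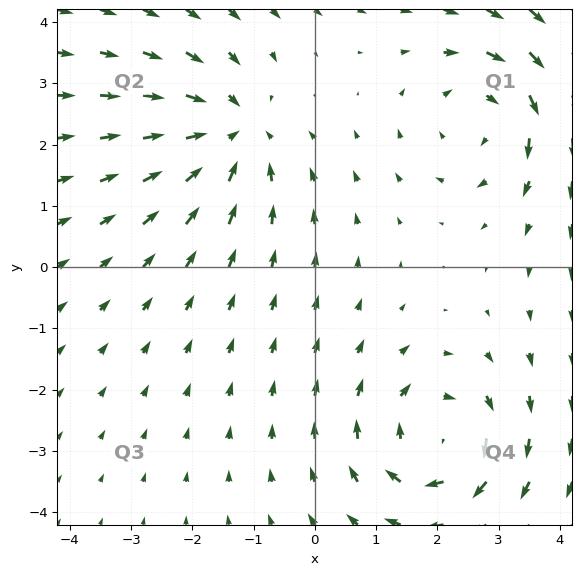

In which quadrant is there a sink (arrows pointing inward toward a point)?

Q2

The sink sits at approximately (-1.4, 2.2), which lies in quadrant Q2. The divergence there is about -5, negative as expected for a sink.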